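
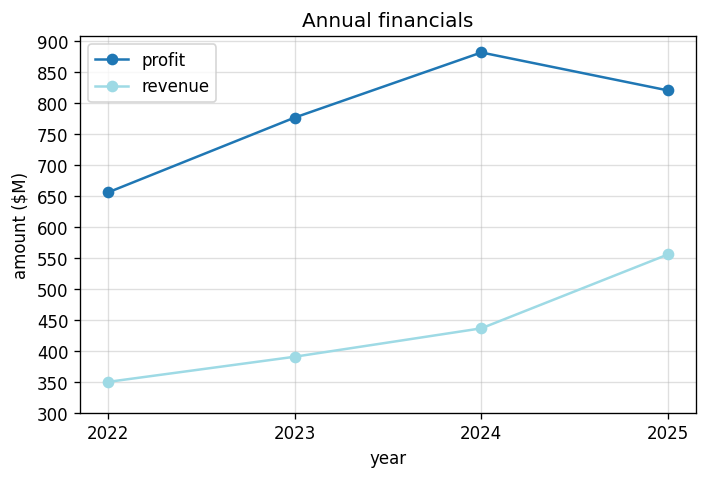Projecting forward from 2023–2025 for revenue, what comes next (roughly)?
≈ 625

Last three: 400, 450, 550 → slope ≈ 75/step → next ≈ 625.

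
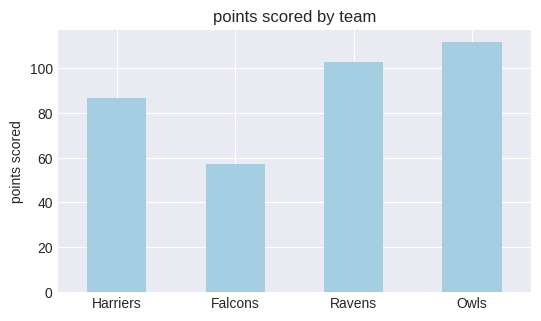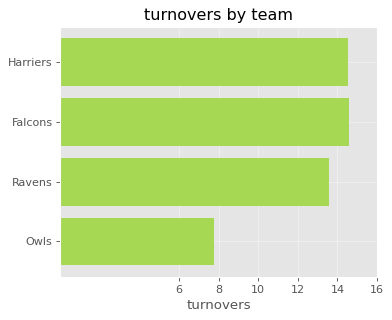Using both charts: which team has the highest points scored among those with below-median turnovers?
Owls

Chart 2 median turnovers ≈ 14; below-median teams: Ravens, Owls. Among those, Owls has the highest points scored (≈ 120).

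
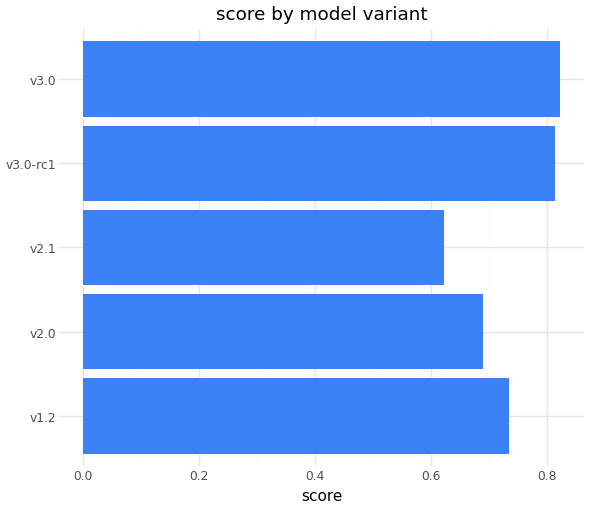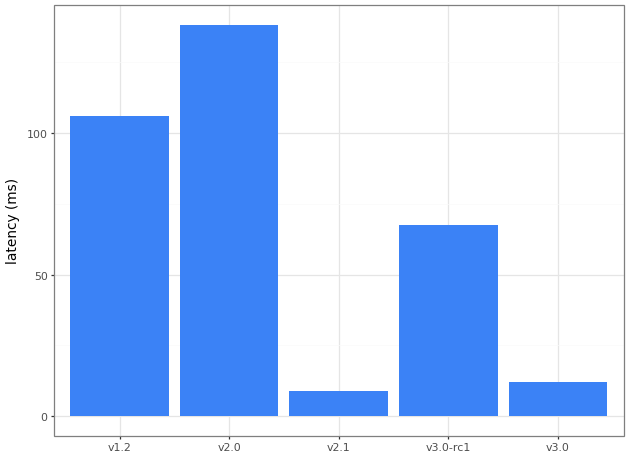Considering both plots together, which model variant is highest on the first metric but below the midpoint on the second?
v3.0

Chart 2 median latency (ms) ≈ 60; below-median model variants: v2.1, v3.0. Among those, v3.0 has the highest score (≈ 0.8).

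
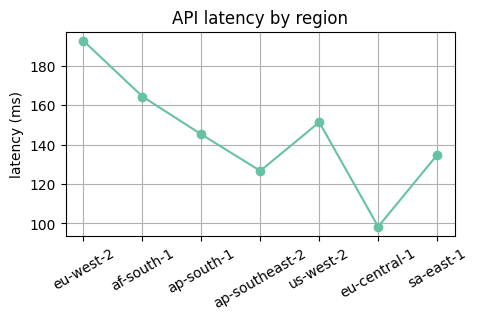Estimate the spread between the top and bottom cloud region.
Max eu-west-2 ≈ 190, min eu-central-1 ≈ 100; range ≈ 90.

≈ 90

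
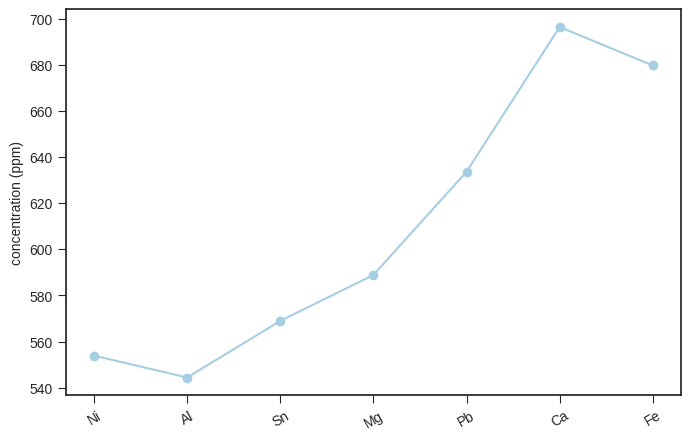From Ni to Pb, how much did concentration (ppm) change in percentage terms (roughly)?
≈ +14.3%

Ni ≈ 560, Pb ≈ 640; (640 − 560) / 560 ≈ +14.3%.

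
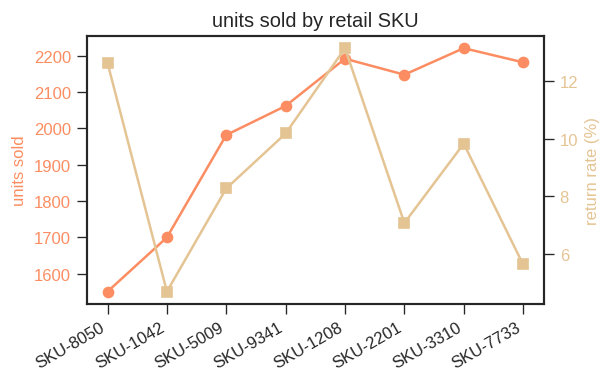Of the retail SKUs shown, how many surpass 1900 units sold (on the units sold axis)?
6

Above 1900: SKU-5009, SKU-9341, SKU-1208, SKU-2201, SKU-3310, SKU-7733.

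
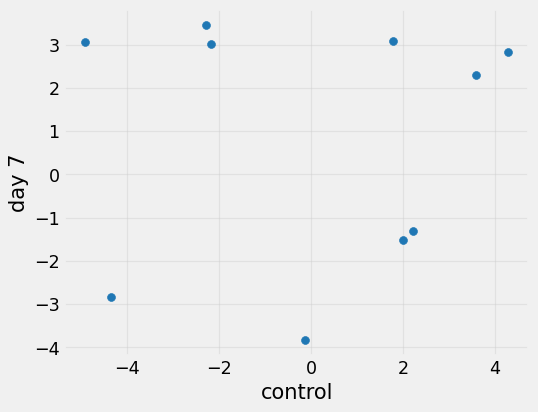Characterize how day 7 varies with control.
Points are roughly uncorrelated; weak (|r| ≈ 0.0).

no clear correlation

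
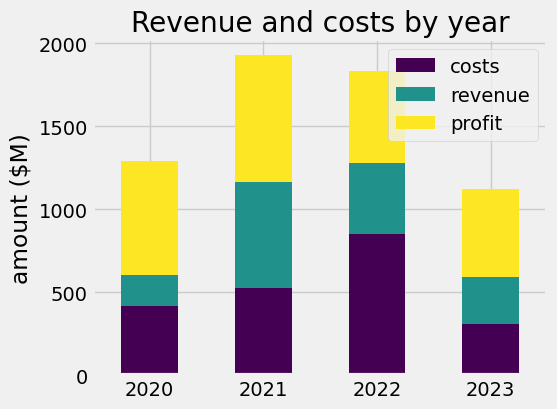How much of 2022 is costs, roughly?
≈ 800

costs top ≈ 800, bottom ≈ 0; segment ≈ 800.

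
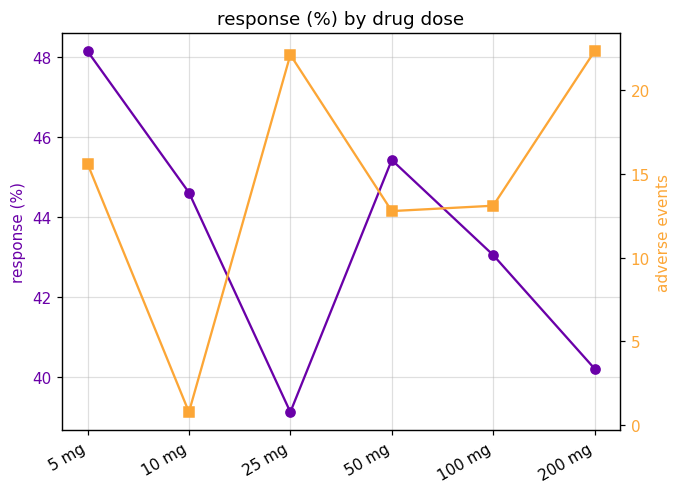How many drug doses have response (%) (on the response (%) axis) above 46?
1

Above 46: 5 mg.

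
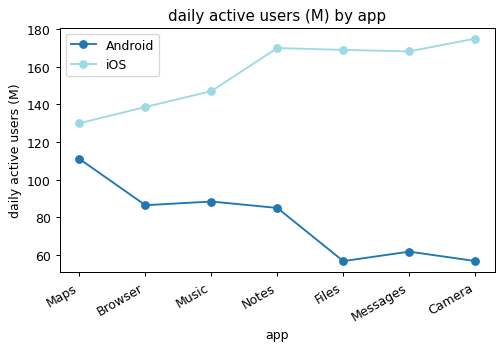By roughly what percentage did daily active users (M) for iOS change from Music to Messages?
≈ +13.3%

Music ≈ 150, Messages ≈ 170; (170 − 150) / 150 ≈ +13.3%.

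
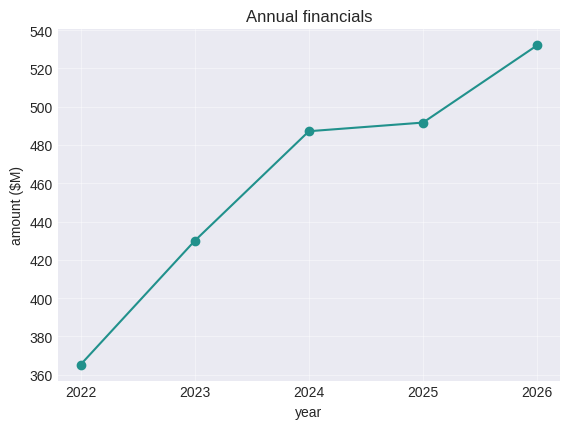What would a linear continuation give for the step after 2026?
≈ 570

Last three: 480, 500, 540 → slope ≈ 30/step → next ≈ 570.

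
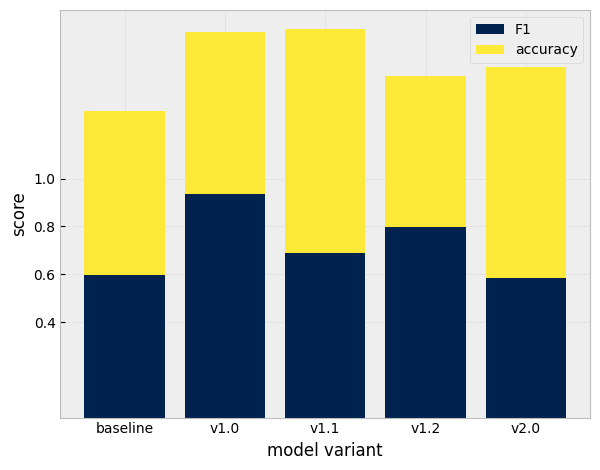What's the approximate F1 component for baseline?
F1 top ≈ 0.6, bottom ≈ 0.0; segment ≈ 0.6.

≈ 0.6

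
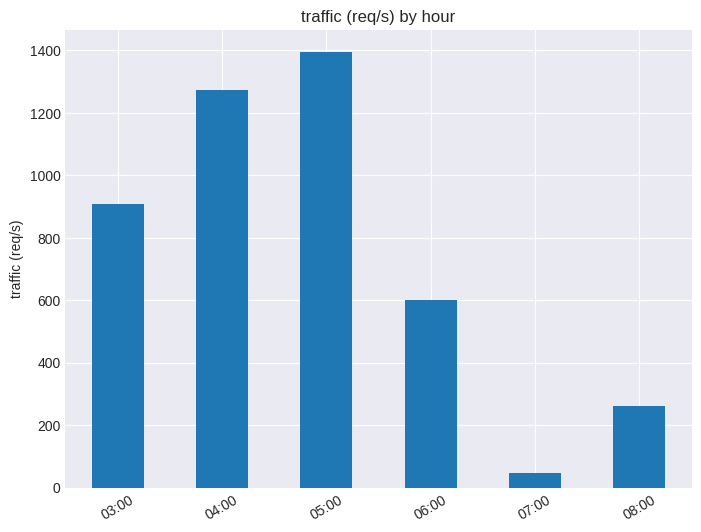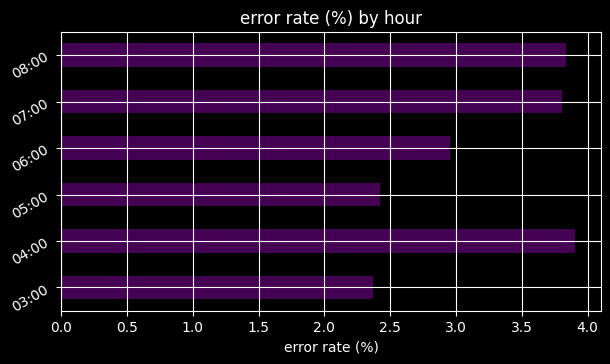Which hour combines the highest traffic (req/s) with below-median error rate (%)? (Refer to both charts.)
05:00

Chart 2 median error rate (%) ≈ 3.5; below-median hours: 03:00, 05:00, 06:00. Among those, 05:00 has the highest traffic (req/s) (≈ 1400).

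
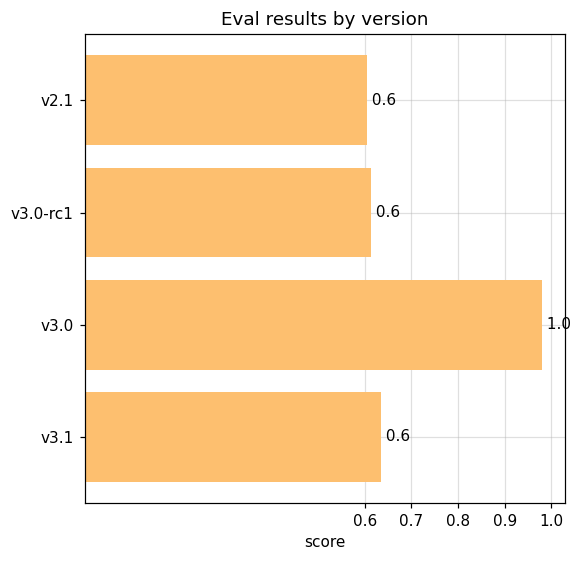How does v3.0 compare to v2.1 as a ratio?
v3.0 ≈ 1.0, v2.1 ≈ 0.6; 1.0/0.6 ≈ 1.67.

≈ 1.67×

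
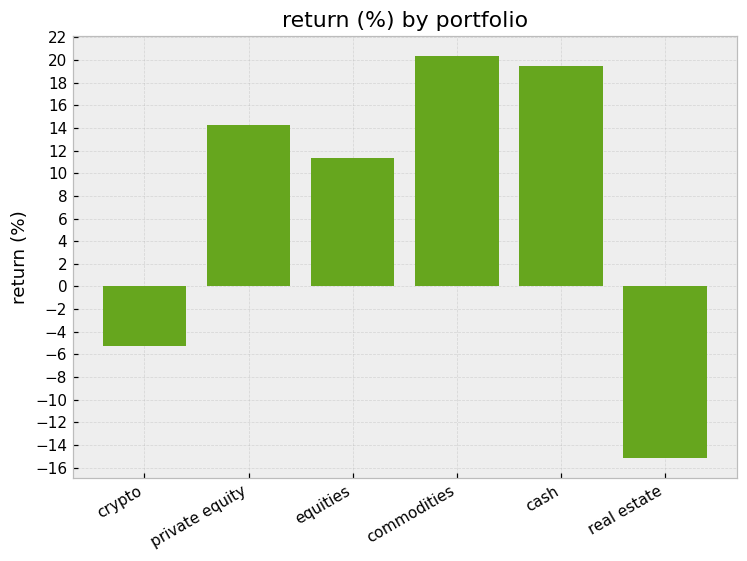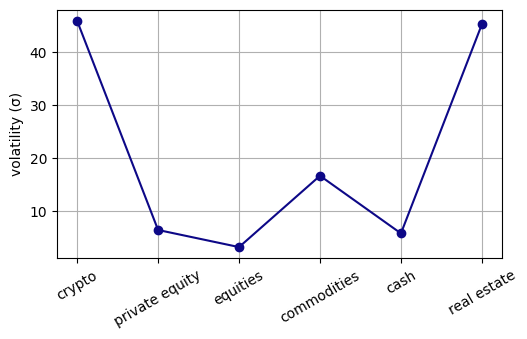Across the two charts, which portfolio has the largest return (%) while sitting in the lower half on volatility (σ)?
Chart 2 median volatility (σ) ≈ 10; below-median portfolios: private equity, equities, cash. Among those, cash has the highest return (%) (≈ 20).

cash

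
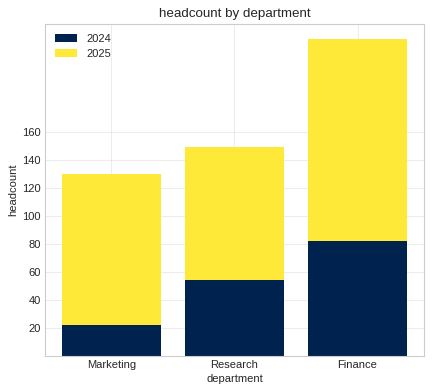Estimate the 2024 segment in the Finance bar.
≈ 80

2024 top ≈ 80, bottom ≈ 0; segment ≈ 80.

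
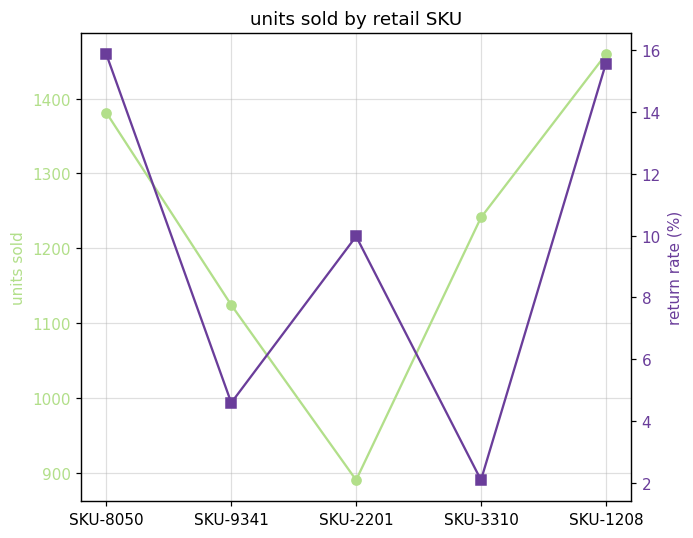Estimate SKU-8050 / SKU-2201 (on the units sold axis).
≈ 1.56×

SKU-8050 ≈ 1400, SKU-2201 ≈ 900; 1400/900 ≈ 1.56.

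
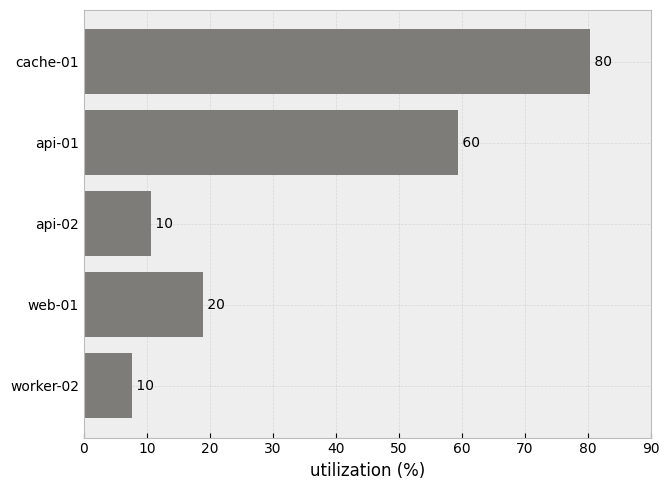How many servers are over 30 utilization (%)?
2

Above 30: cache-01, api-01.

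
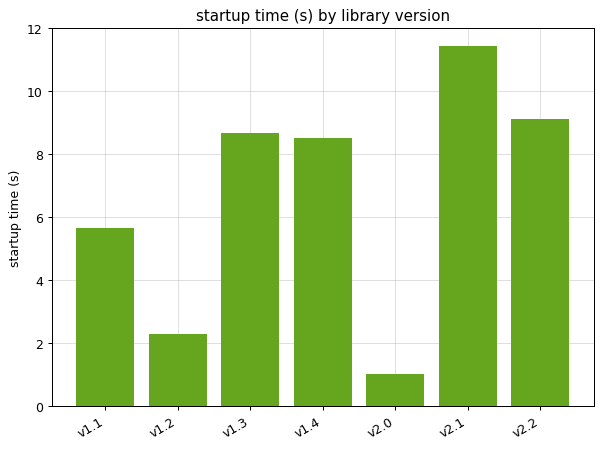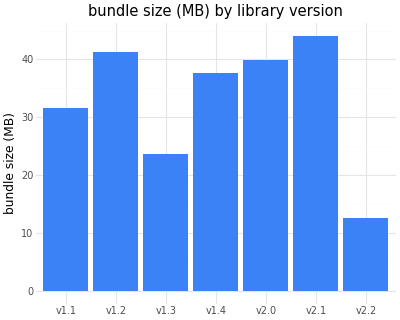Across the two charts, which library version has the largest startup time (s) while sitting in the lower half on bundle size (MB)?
v2.2

Chart 2 median bundle size (MB) ≈ 40; below-median library versions: v1.1, v1.3, v2.2. Among those, v2.2 has the highest startup time (s) (≈ 10).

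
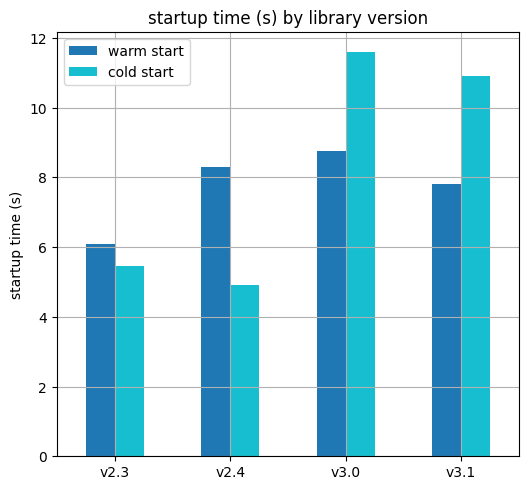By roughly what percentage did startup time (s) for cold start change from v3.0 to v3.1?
≈ -8.3%

v3.0 ≈ 12, v3.1 ≈ 11; (11 − 12) / 12 ≈ -8.3%.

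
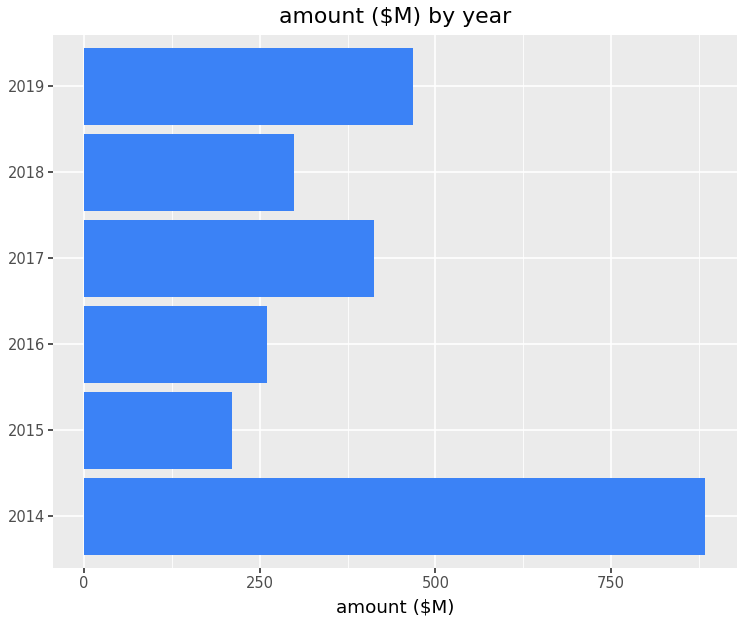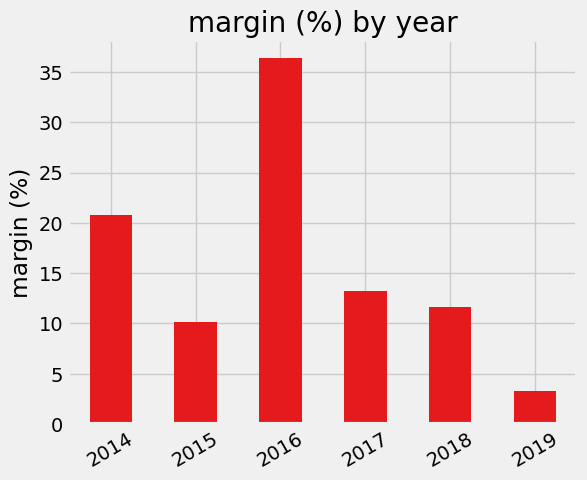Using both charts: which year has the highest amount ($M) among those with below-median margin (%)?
2019

Chart 2 median margin (%) ≈ 10; below-median years: 2015, 2018, 2019. Among those, 2019 has the highest amount ($M) (≈ 500).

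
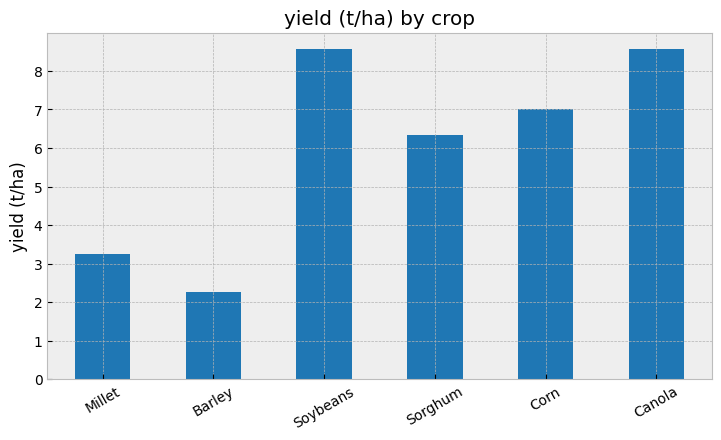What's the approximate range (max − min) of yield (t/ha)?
Max Soybeans ≈ 9, min Barley ≈ 2; range ≈ 7.

≈ 7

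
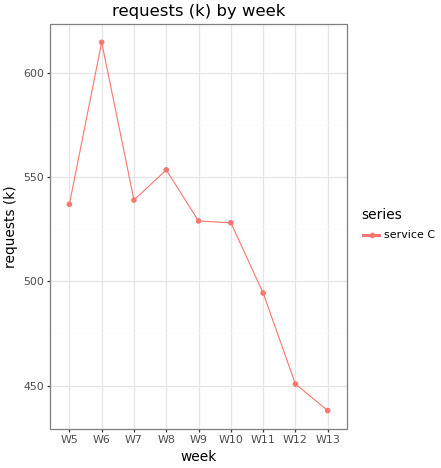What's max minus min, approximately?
Max W6 ≈ 620, min W13 ≈ 440; range ≈ 180.

≈ 180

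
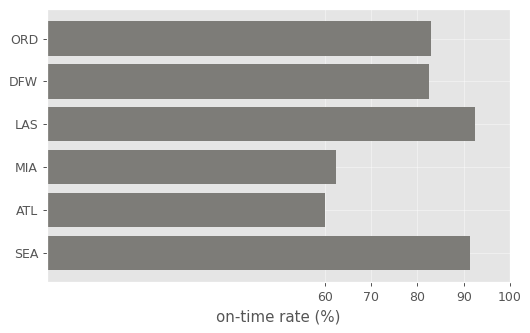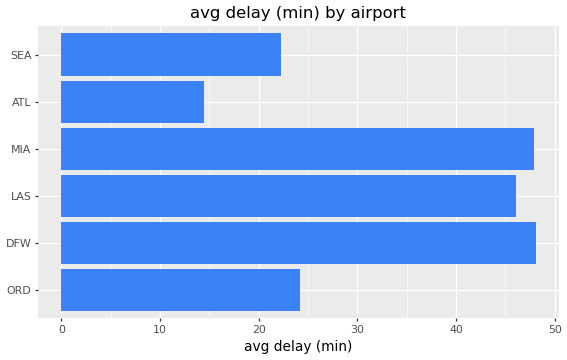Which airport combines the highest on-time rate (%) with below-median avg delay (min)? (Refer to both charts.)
Chart 2 median avg delay (min) ≈ 35; below-median airports: ORD, ATL, SEA. Among those, SEA has the highest on-time rate (%) (≈ 90).

SEA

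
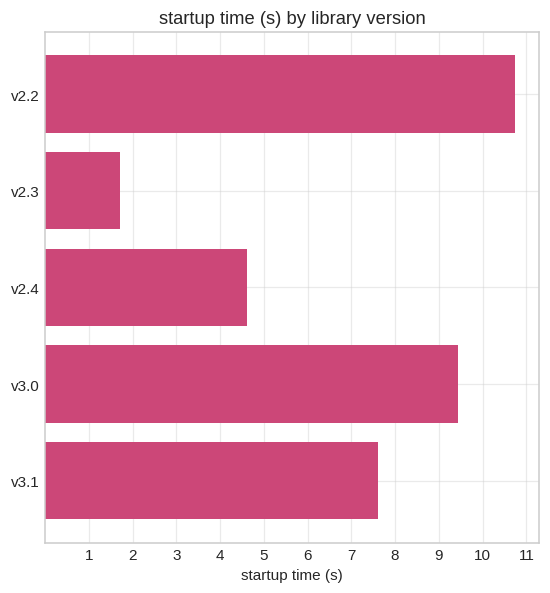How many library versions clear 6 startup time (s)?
3

Above 6: v2.2, v3.0, v3.1.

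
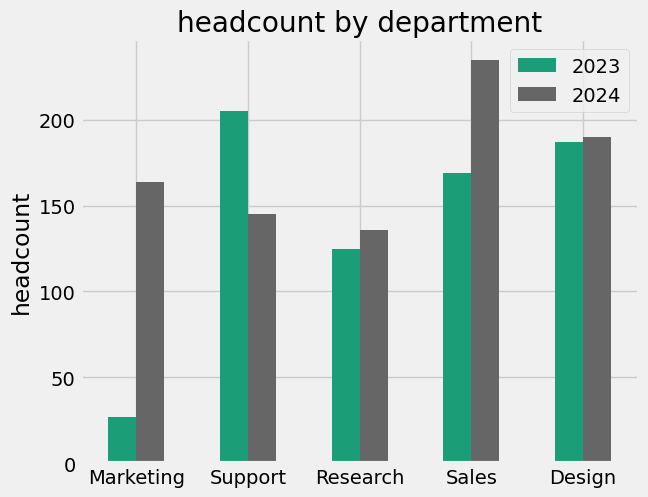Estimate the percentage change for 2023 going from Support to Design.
≈ -10%

Support ≈ 200, Design ≈ 180; (180 − 200) / 200 ≈ -10%.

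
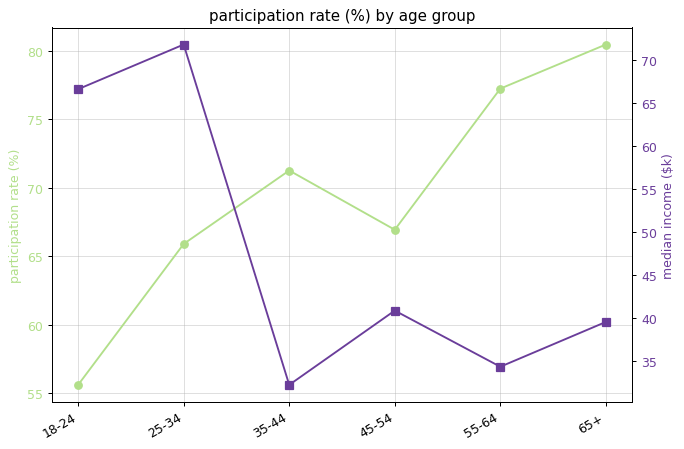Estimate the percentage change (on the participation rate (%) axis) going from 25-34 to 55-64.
25-34 ≈ 65, 55-64 ≈ 75; (75 − 65) / 65 ≈ +15.4%.

≈ +15.4%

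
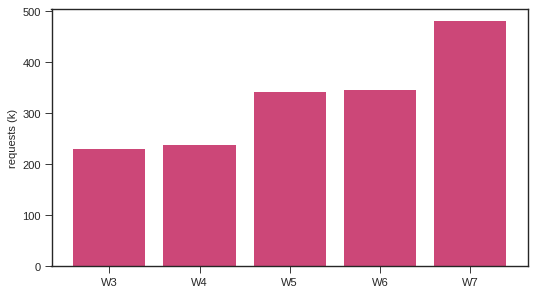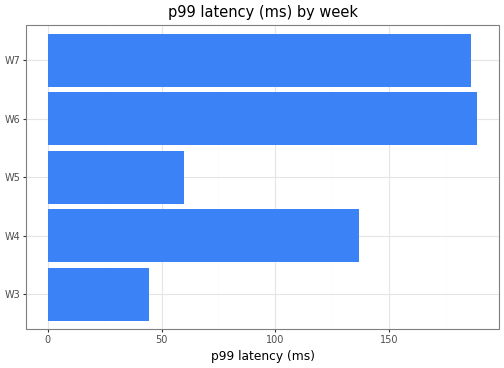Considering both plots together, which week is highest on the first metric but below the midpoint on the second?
Chart 2 median p99 latency (ms) ≈ 140; below-median weeks: W3, W5. Among those, W5 has the highest requests (k) (≈ 350).

W5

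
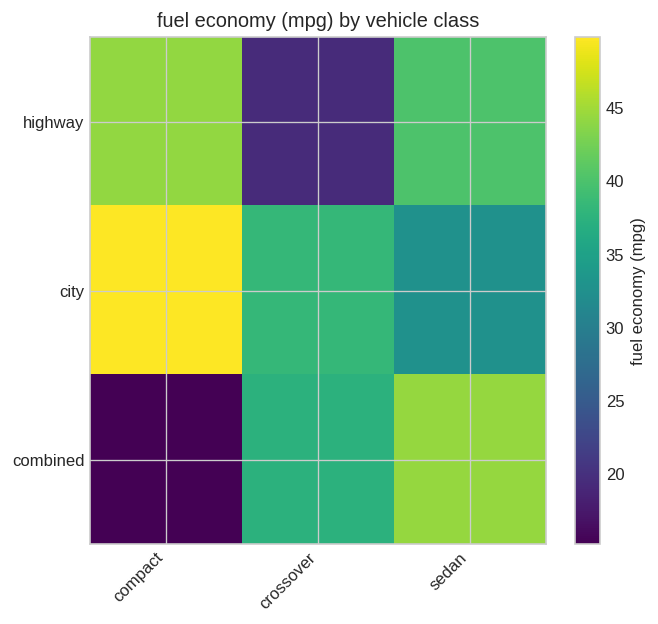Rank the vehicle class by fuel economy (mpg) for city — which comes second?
Top 3 for city: compact ≈ 50, crossover ≈ 40, sedan ≈ 35.

crossover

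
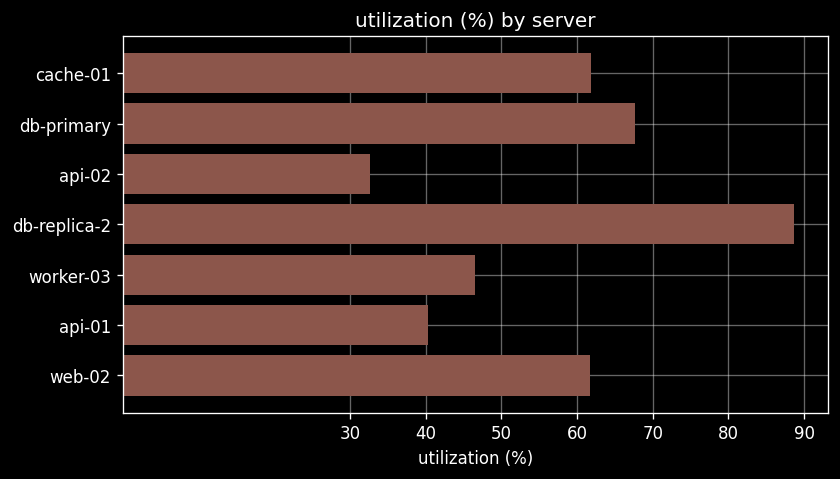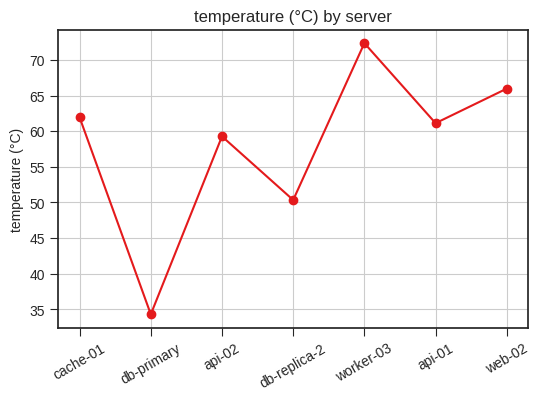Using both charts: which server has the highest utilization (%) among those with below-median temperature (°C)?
Chart 2 median temperature (°C) ≈ 60; below-median servers: db-primary, api-02, db-replica-2. Among those, db-replica-2 has the highest utilization (%) (≈ 90).

db-replica-2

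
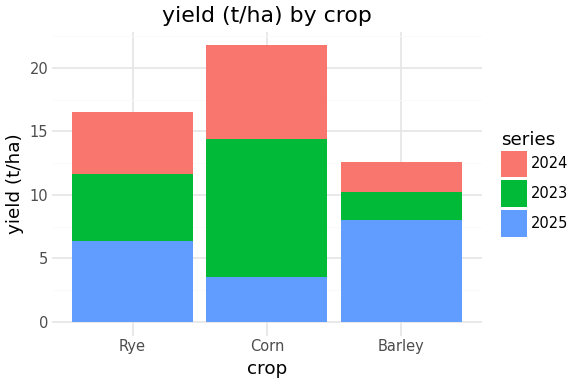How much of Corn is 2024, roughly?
2024 top ≈ 22, bottom ≈ 14; segment ≈ 8.

≈ 8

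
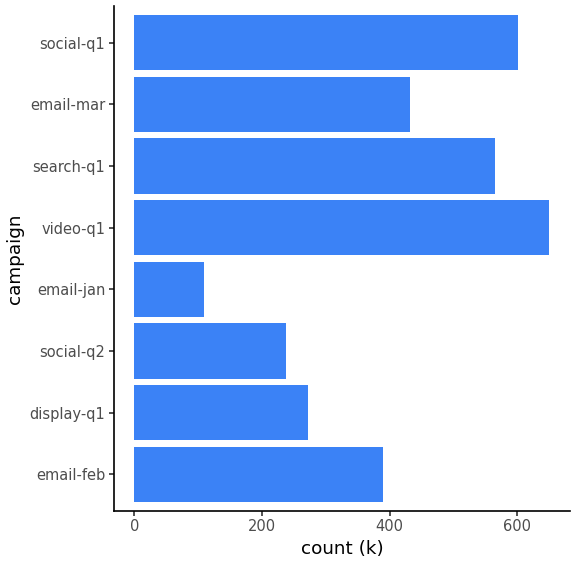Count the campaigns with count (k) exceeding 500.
Above 500: video-q1, search-q1, social-q1.

3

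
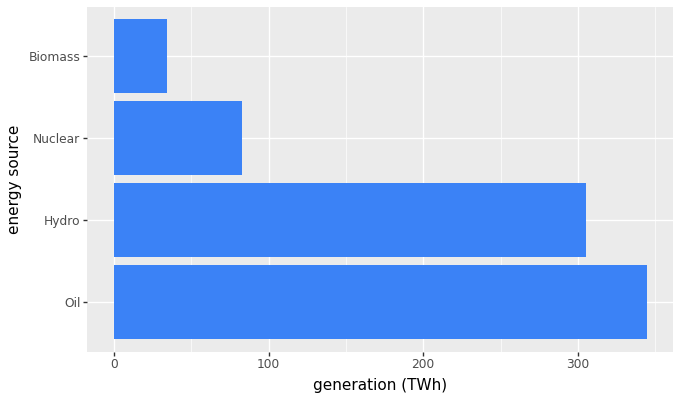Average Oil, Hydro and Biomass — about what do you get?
(350 + 300 + 50) / 3 ≈ 233.

≈ 233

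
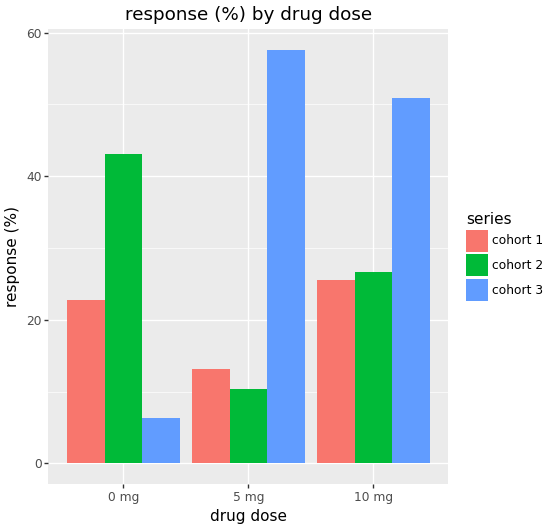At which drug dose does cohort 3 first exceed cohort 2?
0 mg: cohort 3 ≈ 5 vs cohort 2 ≈ 45 (not yet); 5 mg: cohort 3 ≈ 60 vs cohort 2 ≈ 10 (first crossover).

5 mg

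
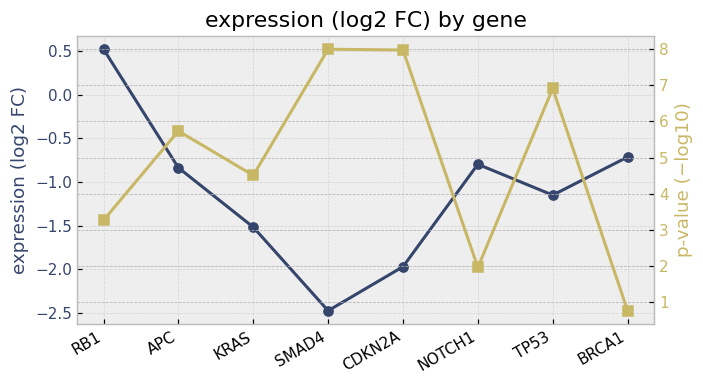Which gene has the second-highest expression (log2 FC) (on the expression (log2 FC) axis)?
Top 3 (on the expression (log2 FC) axis): RB1 ≈ 0.5, BRCA1 ≈ -0.5, NOTCH1 ≈ -1.0.

BRCA1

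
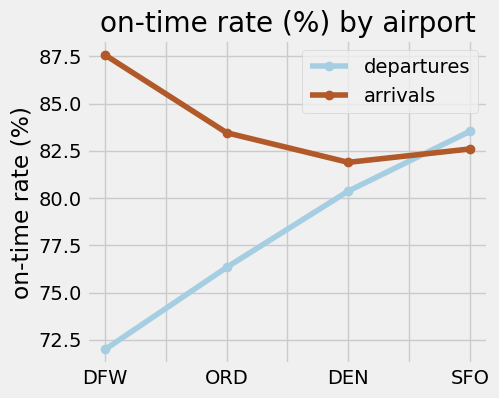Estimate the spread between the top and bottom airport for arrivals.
≈ 6

Max DFW ≈ 88, min DEN ≈ 82; range ≈ 6.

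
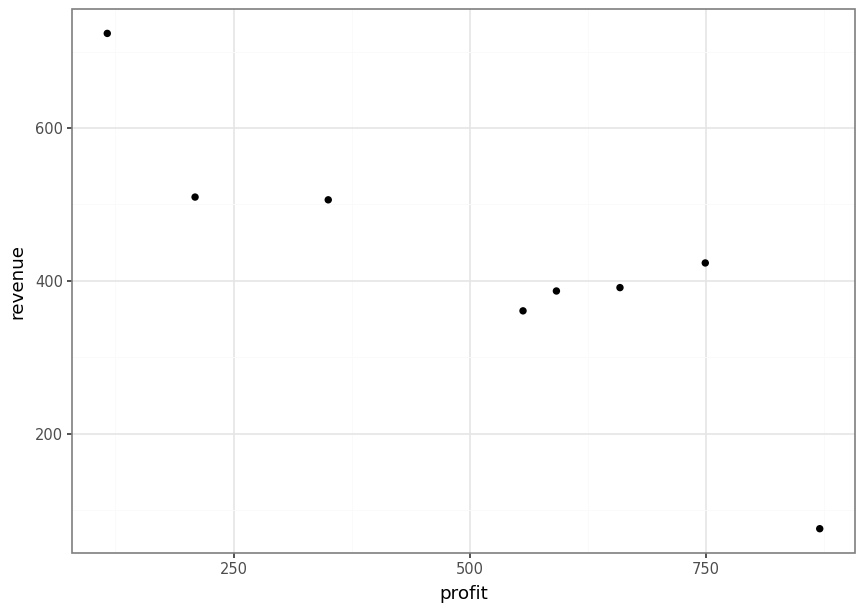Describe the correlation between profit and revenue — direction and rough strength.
Points are negatively correlated; strong (|r| ≈ 0.9).

negative, strong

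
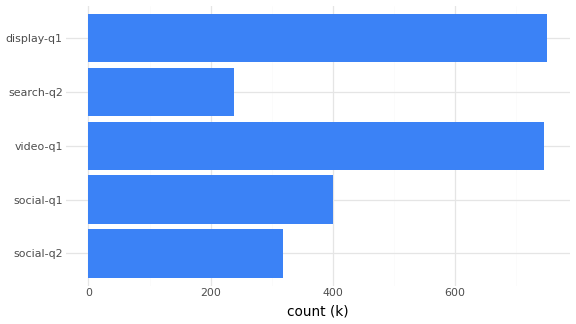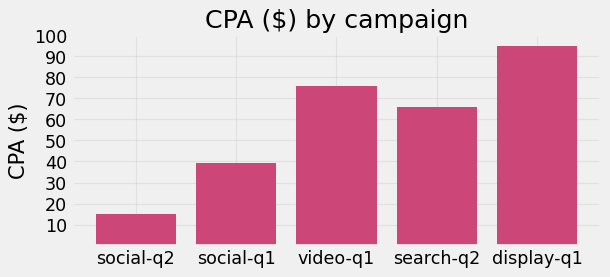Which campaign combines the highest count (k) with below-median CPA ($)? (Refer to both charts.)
social-q1

Chart 2 median CPA ($) ≈ 70; below-median campaigns: social-q2, social-q1. Among those, social-q1 has the highest count (k) (≈ 400).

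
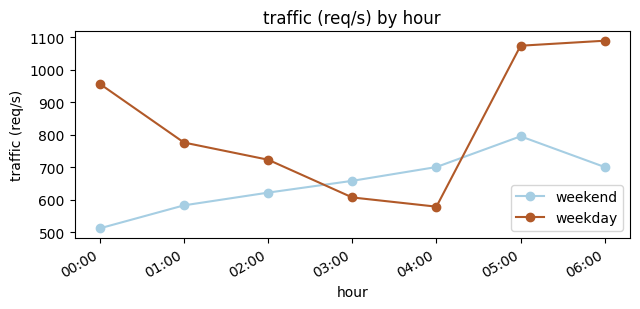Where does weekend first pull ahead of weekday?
02:00: weekend ≈ 600 vs weekday ≈ 700 (not yet); 03:00: weekend ≈ 650 vs weekday ≈ 600 (first crossover).

03:00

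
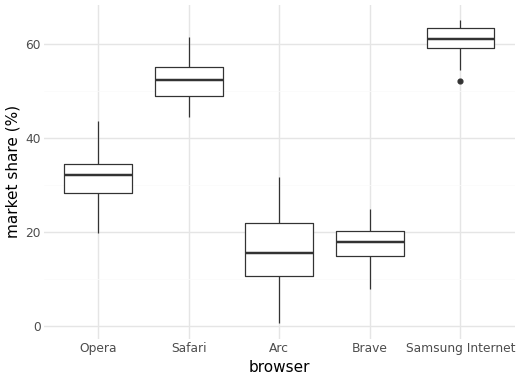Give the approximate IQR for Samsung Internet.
Q3 ≈ 65, Q1 ≈ 60; IQR ≈ 5.

≈ 5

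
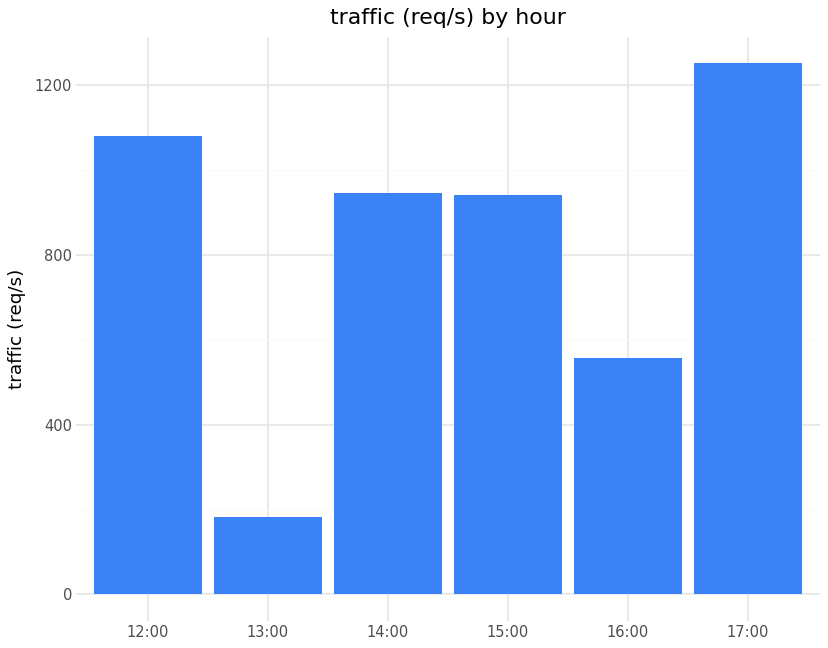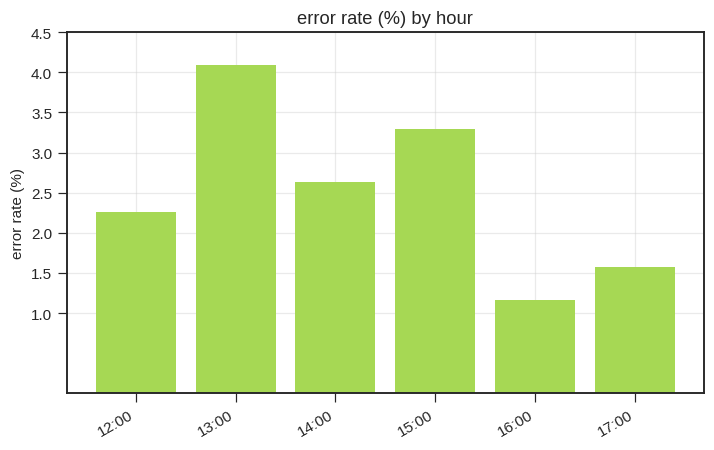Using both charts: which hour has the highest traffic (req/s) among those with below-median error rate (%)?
17:00

Chart 2 median error rate (%) ≈ 2.5; below-median hours: 12:00, 16:00, 17:00. Among those, 17:00 has the highest traffic (req/s) (≈ 1200).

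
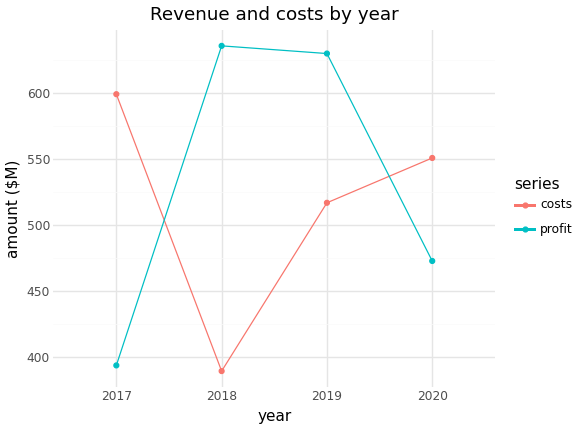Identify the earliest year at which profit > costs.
2017: profit ≈ 400 vs costs ≈ 600 (not yet); 2018: profit ≈ 625 vs costs ≈ 400 (first crossover).

2018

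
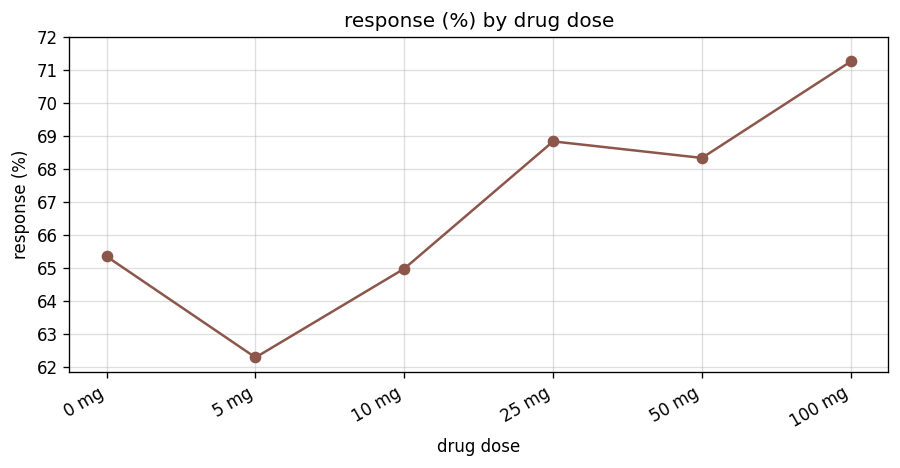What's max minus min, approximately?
Max 100 mg ≈ 71, min 5 mg ≈ 62; range ≈ 9.

≈ 9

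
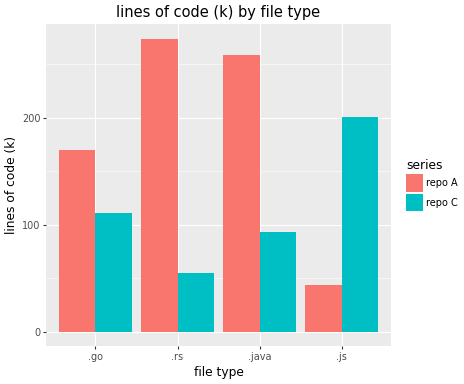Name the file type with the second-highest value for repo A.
Top 3 for repo A: .rs ≈ 275, .java ≈ 250, .go ≈ 175.

.java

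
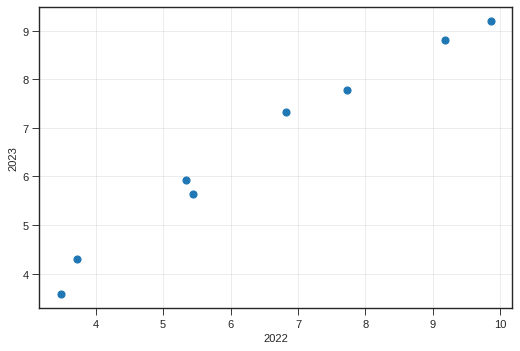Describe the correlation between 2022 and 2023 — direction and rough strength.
Points are positively correlated; strong (|r| ≈ 1.0).

positive, strong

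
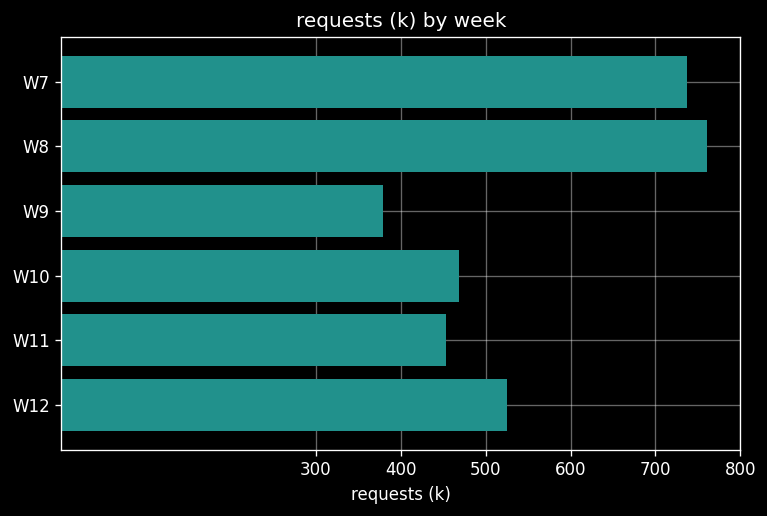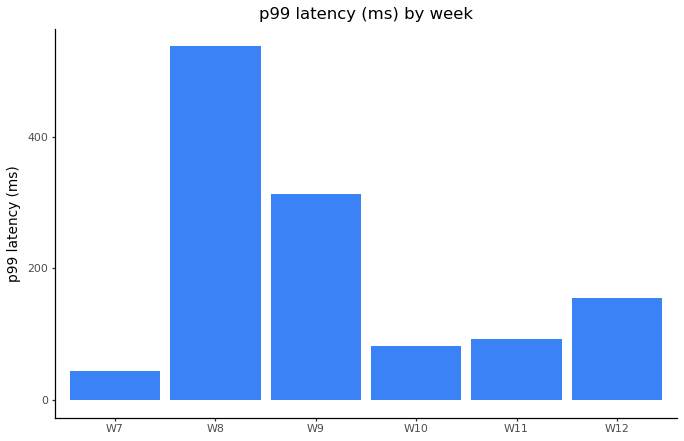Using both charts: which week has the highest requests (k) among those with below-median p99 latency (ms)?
Chart 2 median p99 latency (ms) ≈ 100; below-median weeks: W7, W10, W11. Among those, W7 has the highest requests (k) (≈ 700).

W7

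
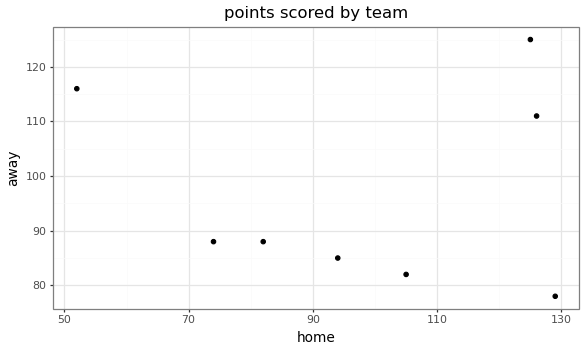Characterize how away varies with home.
no clear correlation

Points are roughly uncorrelated; weak (|r| ≈ 0.0).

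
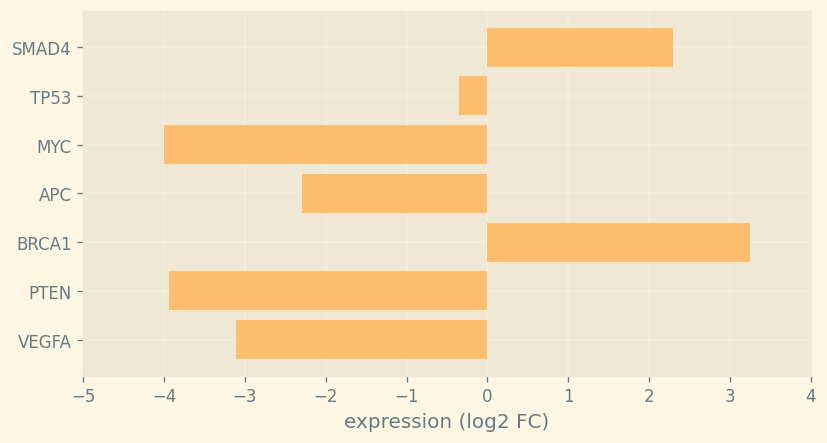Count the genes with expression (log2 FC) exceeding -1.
3

Above -1: SMAD4, TP53, BRCA1.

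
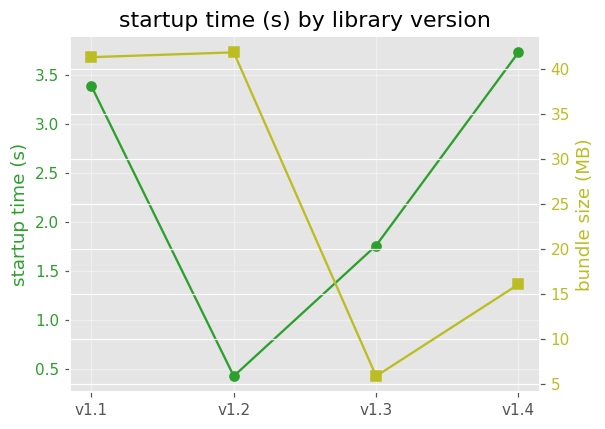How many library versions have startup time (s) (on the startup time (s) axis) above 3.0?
Above 3.0: v1.1, v1.4.

2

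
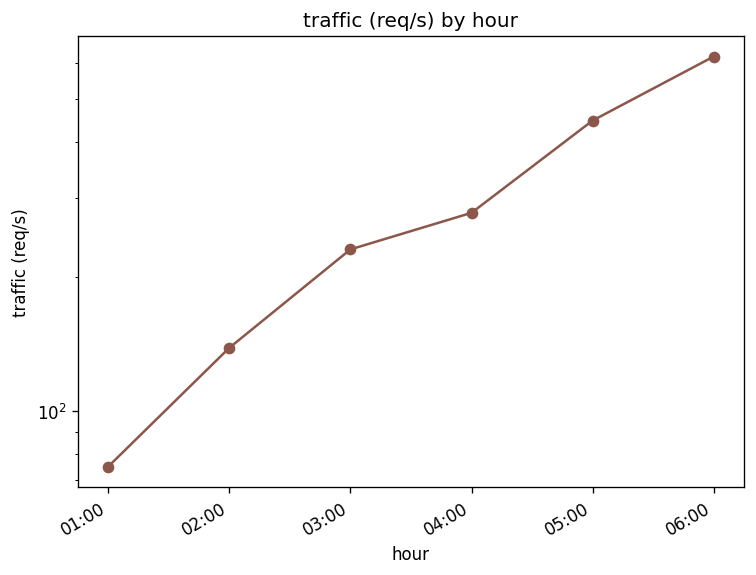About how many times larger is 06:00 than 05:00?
≈ 1.33×

06:00 ≈ 600, 05:00 ≈ 450; 600/450 ≈ 1.33.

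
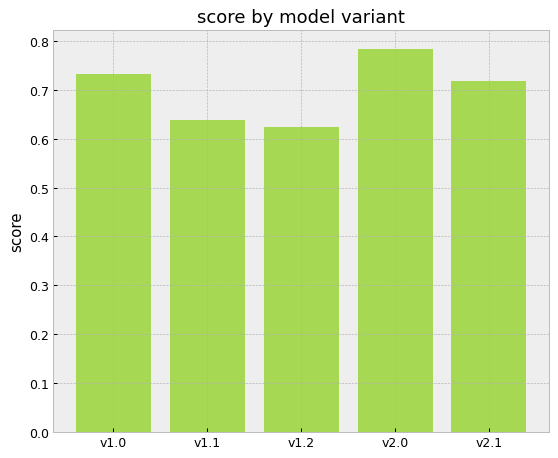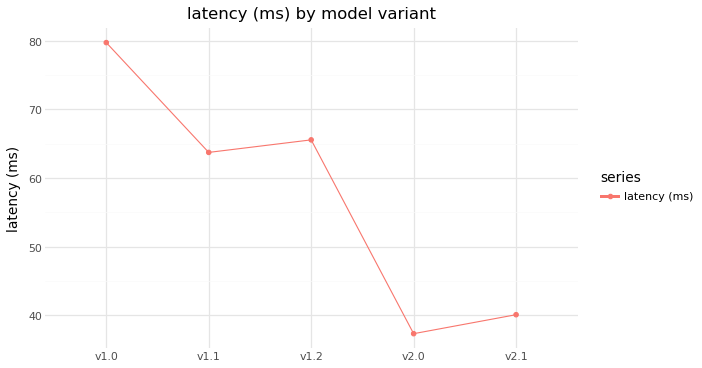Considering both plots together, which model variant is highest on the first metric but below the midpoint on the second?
v2.0

Chart 2 median latency (ms) ≈ 60; below-median model variants: v2.0, v2.1. Among those, v2.0 has the highest score (≈ 0.8).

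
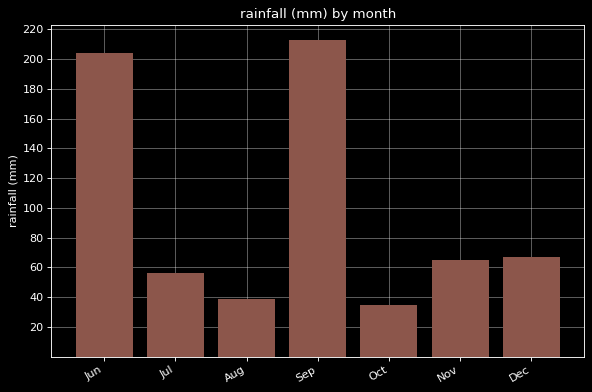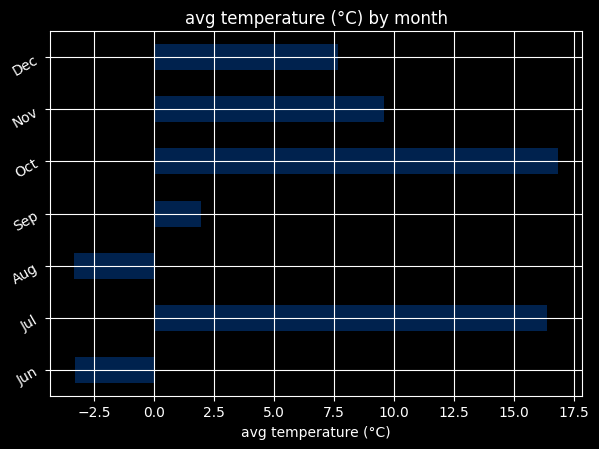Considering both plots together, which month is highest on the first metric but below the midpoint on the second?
Chart 2 median avg temperature (°C) ≈ 8; below-median months: Jun, Aug, Sep. Among those, Sep has the highest rainfall (mm) (≈ 220).

Sep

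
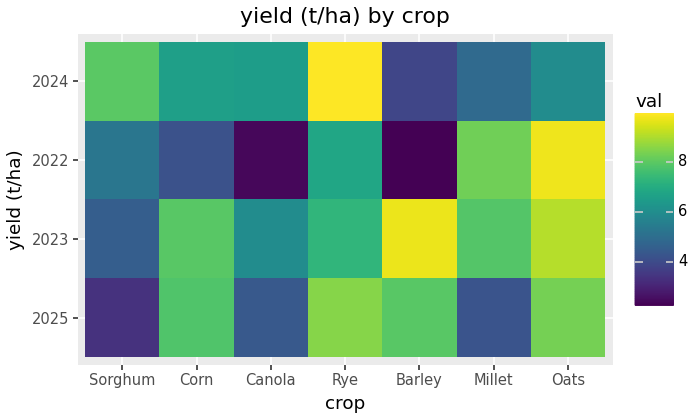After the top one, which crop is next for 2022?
Millet

Top 3 for 2022: Oats ≈ 10, Millet ≈ 8, Rye ≈ 7.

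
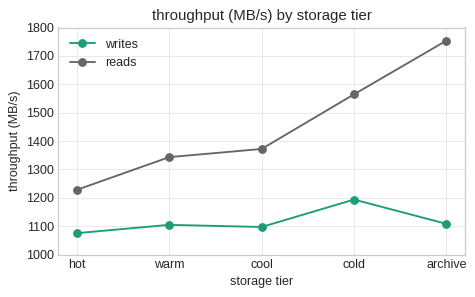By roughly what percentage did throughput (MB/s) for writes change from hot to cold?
≈ +9.1%

hot ≈ 1100, cold ≈ 1200; (1200 − 1100) / 1100 ≈ +9.1%.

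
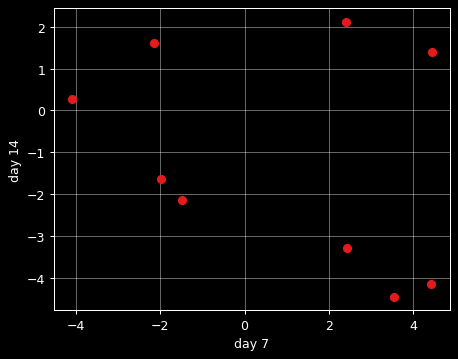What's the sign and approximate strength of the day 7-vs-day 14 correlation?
negative, weak

Points are negatively correlated; weak (|r| ≈ 0.3).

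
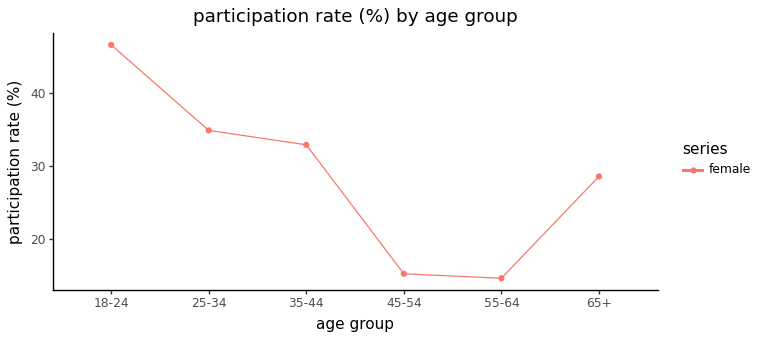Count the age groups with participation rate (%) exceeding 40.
Above 40: 18-24.

1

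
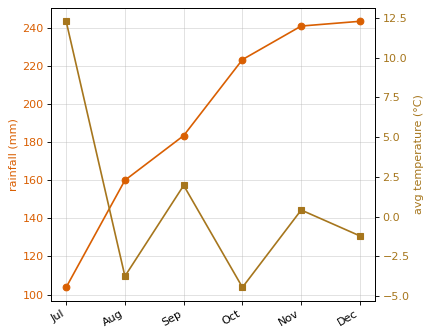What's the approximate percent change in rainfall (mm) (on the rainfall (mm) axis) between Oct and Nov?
≈ +9.1%

Oct ≈ 220, Nov ≈ 240; (240 − 220) / 220 ≈ +9.1%.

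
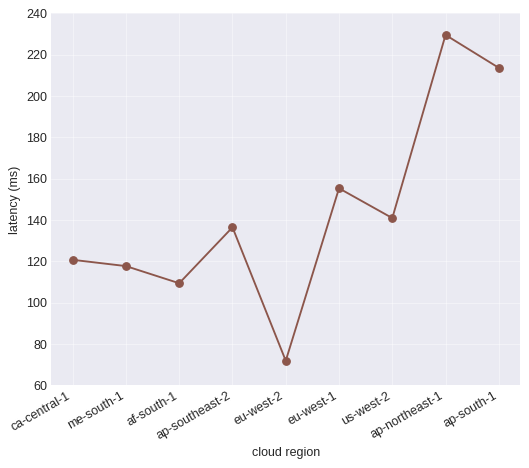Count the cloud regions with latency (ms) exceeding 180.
Above 180: ap-northeast-1, ap-south-1.

2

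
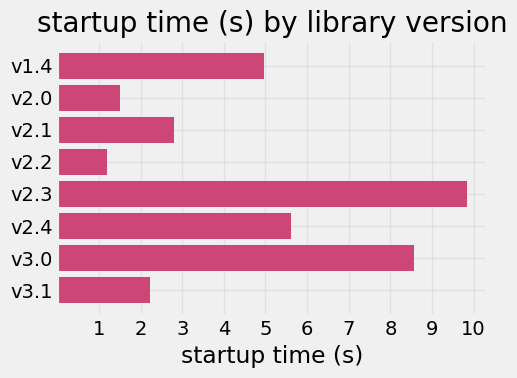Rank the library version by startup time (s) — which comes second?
Top 3: v2.3 ≈ 10, v3.0 ≈ 9, v2.4 ≈ 6.

v3.0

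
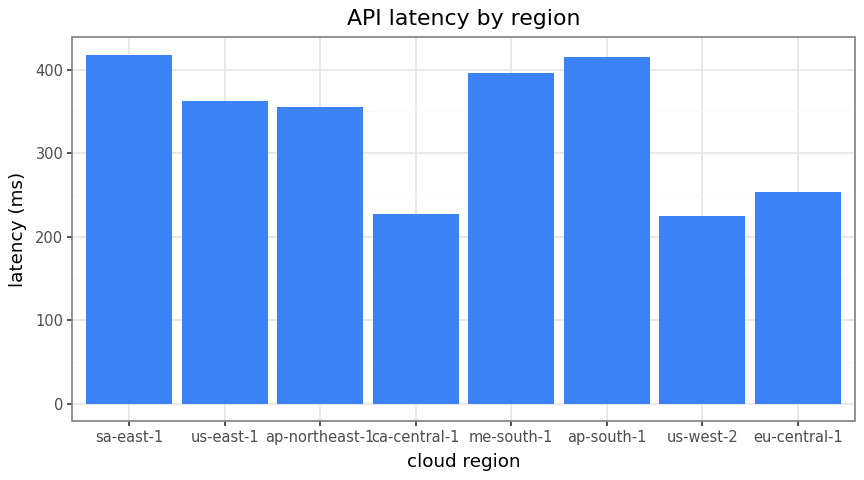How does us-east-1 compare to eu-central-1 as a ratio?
≈ 1.4×

us-east-1 ≈ 350, eu-central-1 ≈ 250; 350/250 ≈ 1.4.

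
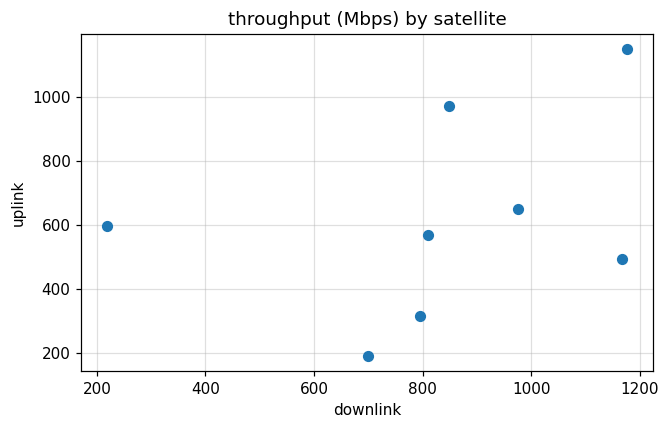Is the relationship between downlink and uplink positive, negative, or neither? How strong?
Points are positively correlated; weak (|r| ≈ 0.3).

positive, weak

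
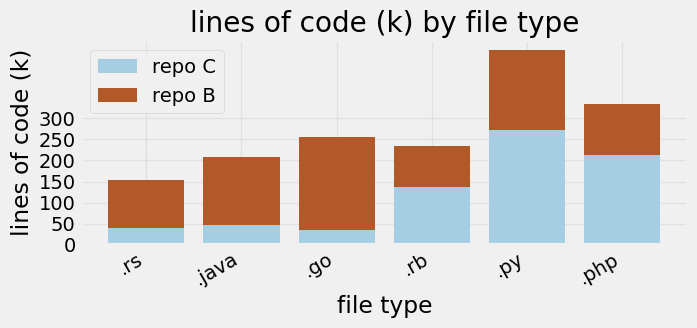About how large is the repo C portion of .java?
repo C top ≈ 50, bottom ≈ 0; segment ≈ 50.

≈ 50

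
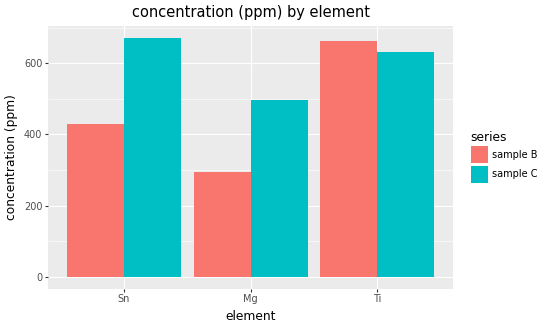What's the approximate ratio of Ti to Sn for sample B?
≈ 1.75×

Ti ≈ 700, Sn ≈ 400; 700/400 ≈ 1.75.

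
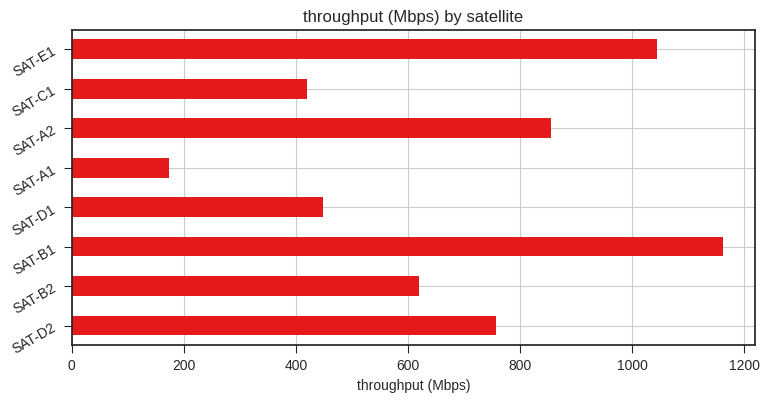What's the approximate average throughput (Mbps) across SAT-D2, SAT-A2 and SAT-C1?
≈ 700

(800 + 900 + 400) / 3 ≈ 700.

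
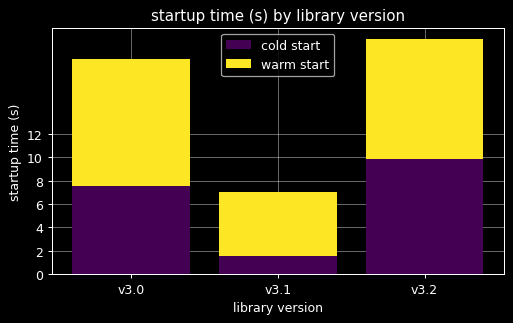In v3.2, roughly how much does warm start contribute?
warm start top ≈ 20, bottom ≈ 10; segment ≈ 10.

≈ 10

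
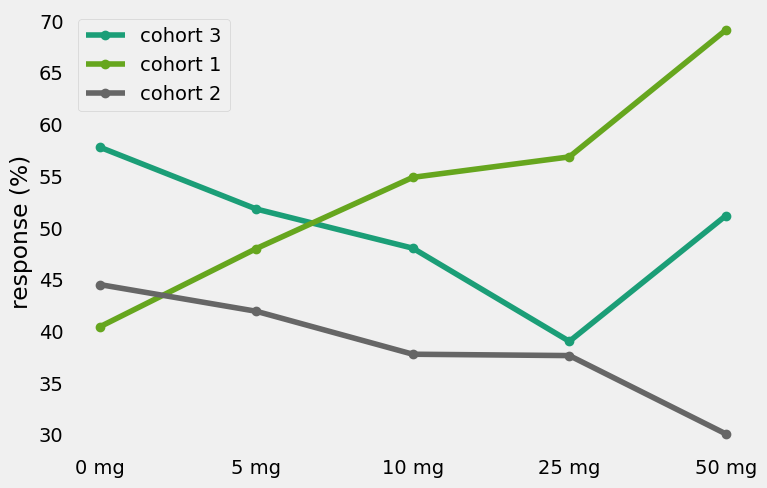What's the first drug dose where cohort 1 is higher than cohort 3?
10 mg

5 mg: cohort 1 ≈ 50 vs cohort 3 ≈ 50 (not yet); 10 mg: cohort 1 ≈ 55 vs cohort 3 ≈ 50 (first crossover).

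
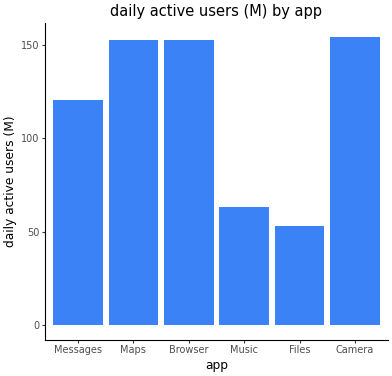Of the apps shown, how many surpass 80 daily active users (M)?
Above 80: Messages, Maps, Browser, Camera.

4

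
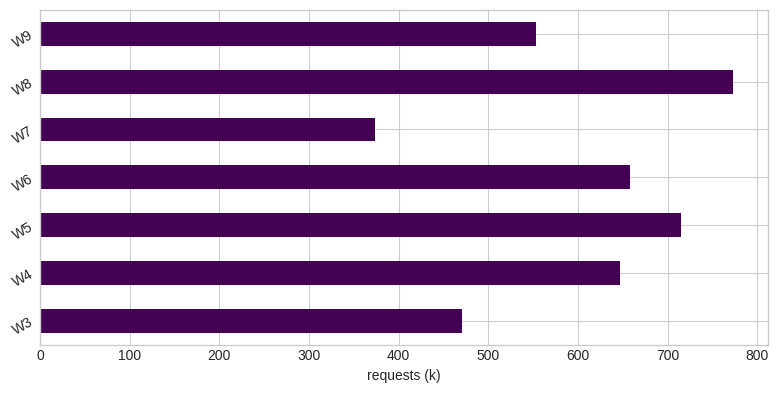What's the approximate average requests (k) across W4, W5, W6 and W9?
(600 + 700 + 700 + 600) / 4 ≈ 650.

≈ 650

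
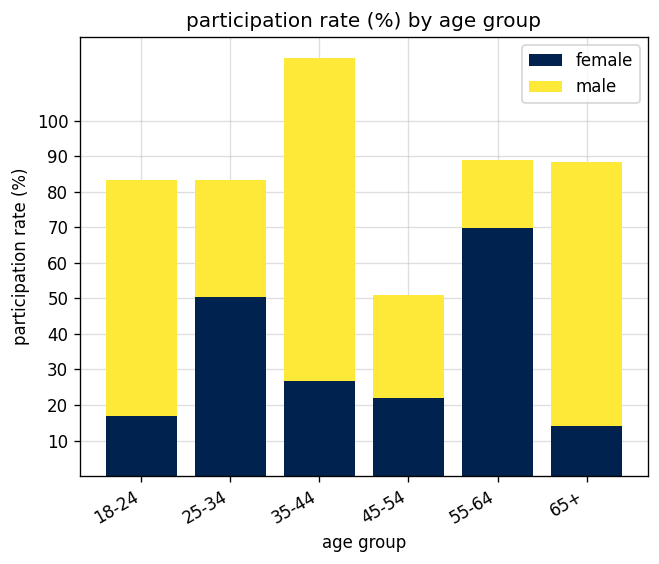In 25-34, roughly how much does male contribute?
≈ 30

male top ≈ 80, bottom ≈ 50; segment ≈ 30.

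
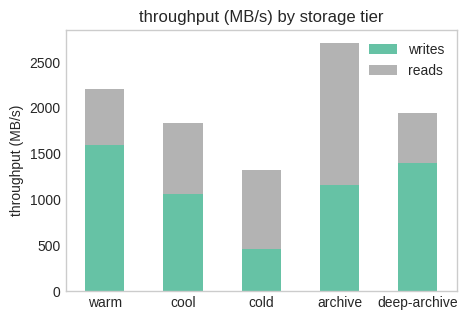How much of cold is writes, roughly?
≈ 500

writes top ≈ 500, bottom ≈ 0; segment ≈ 500.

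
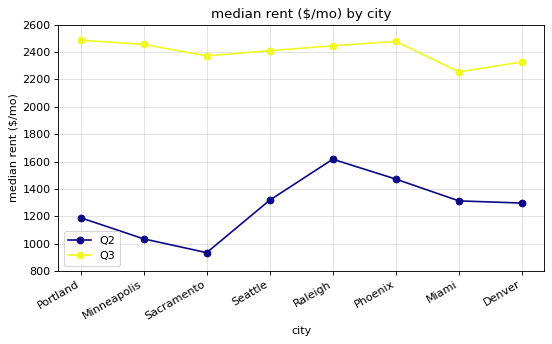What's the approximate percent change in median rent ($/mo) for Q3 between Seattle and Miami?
≈ -8.3%

Seattle ≈ 2400, Miami ≈ 2200; (2200 − 2400) / 2400 ≈ -8.3%.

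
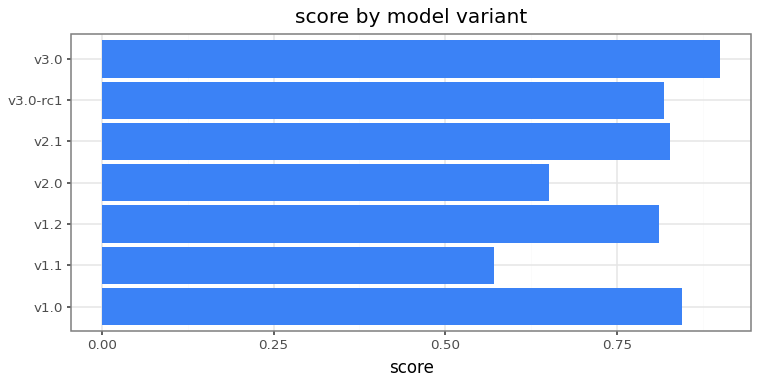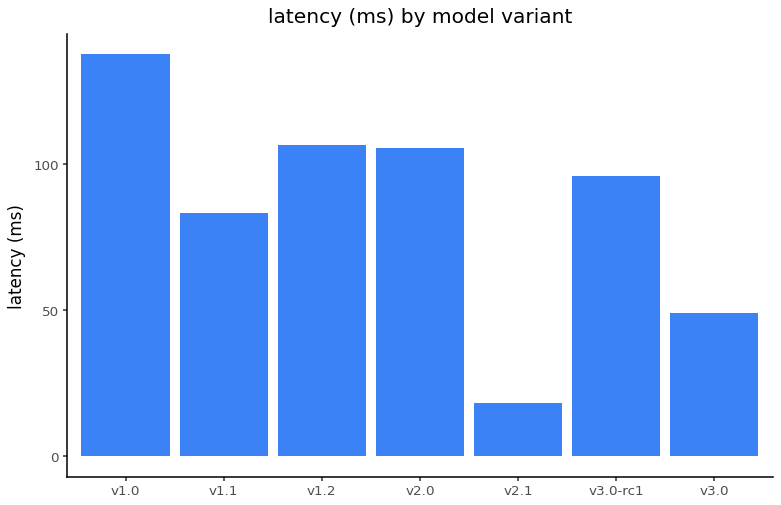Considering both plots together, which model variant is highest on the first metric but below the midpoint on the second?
v3.0

Chart 2 median latency (ms) ≈ 100; below-median model variants: v1.1, v2.1, v3.0. Among those, v3.0 has the highest score (≈ 0.9).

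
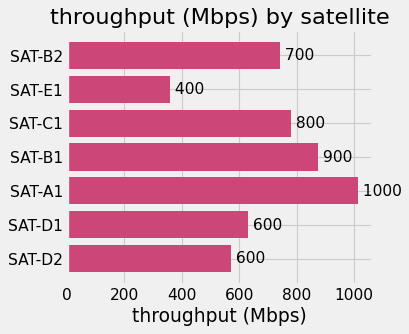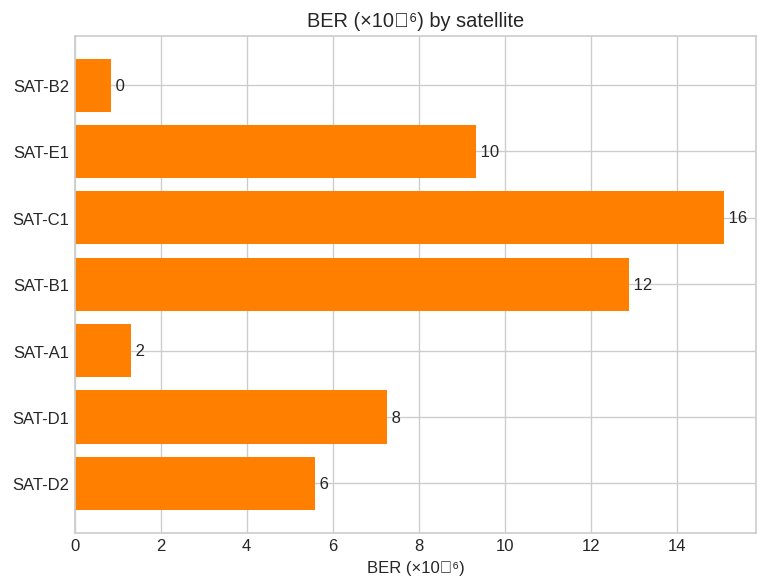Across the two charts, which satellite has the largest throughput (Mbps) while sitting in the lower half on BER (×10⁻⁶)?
SAT-A1

Chart 2 median BER (×10⁻⁶) ≈ 8; below-median satellites: SAT-B2, SAT-A1, SAT-D2. Among those, SAT-A1 has the highest throughput (Mbps) (≈ 1000).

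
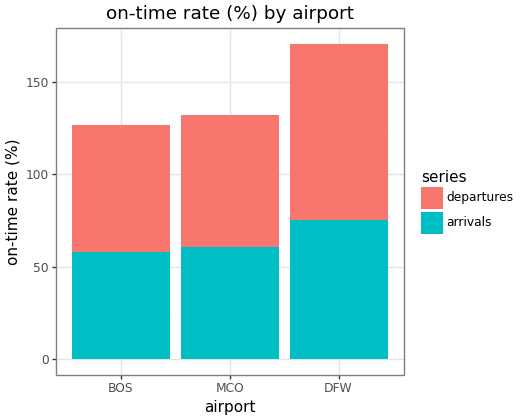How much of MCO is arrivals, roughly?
≈ 60

arrivals top ≈ 60, bottom ≈ 0; segment ≈ 60.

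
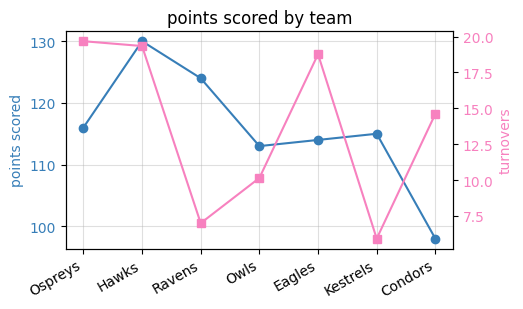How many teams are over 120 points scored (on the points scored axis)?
Above 120: Hawks, Ravens.

2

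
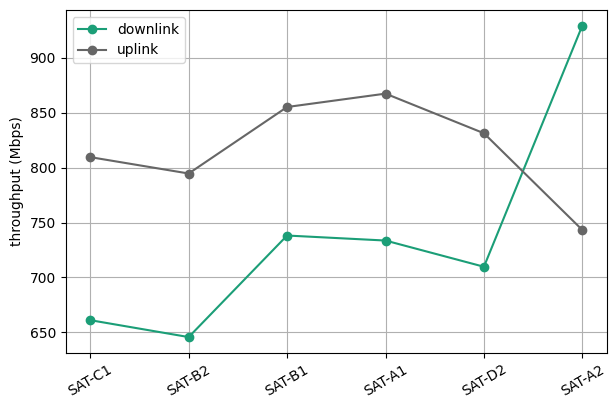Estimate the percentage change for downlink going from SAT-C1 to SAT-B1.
≈ +15.4%

SAT-C1 ≈ 650, SAT-B1 ≈ 750; (750 − 650) / 650 ≈ +15.4%.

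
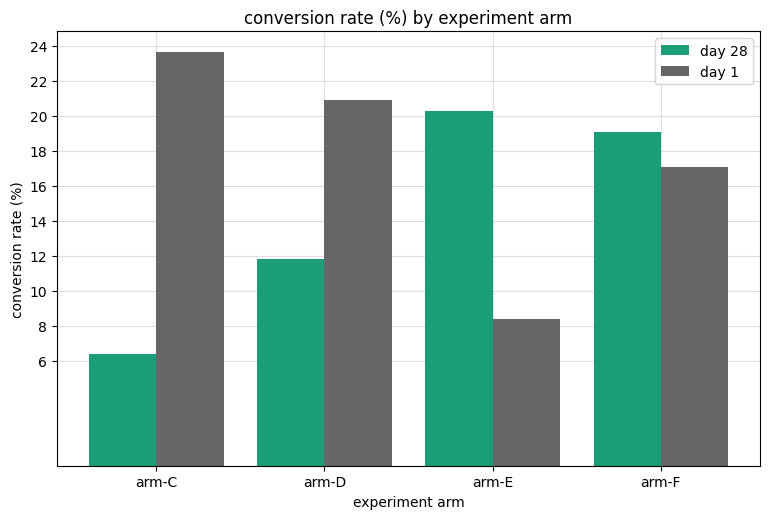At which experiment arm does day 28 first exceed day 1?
arm-E

arm-D: day 28 ≈ 12 vs day 1 ≈ 20 (not yet); arm-E: day 28 ≈ 20 vs day 1 ≈ 8 (first crossover).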